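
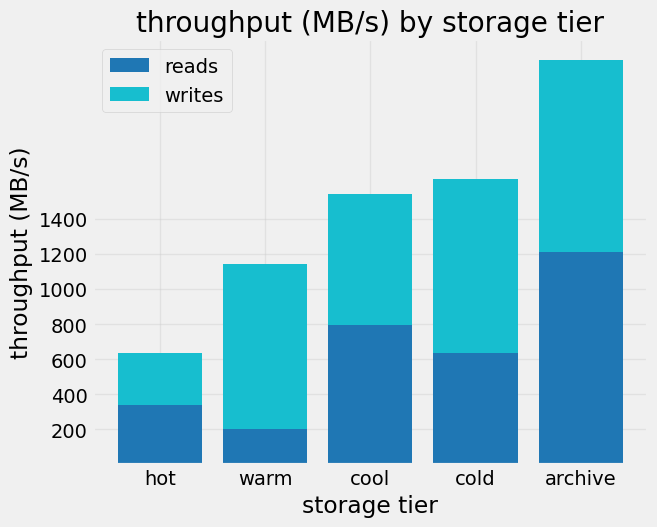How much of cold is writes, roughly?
≈ 1000

writes top ≈ 1600, bottom ≈ 600; segment ≈ 1000.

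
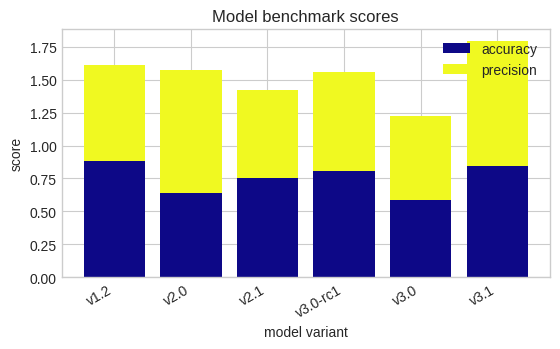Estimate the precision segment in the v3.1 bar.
≈ 1.0

precision top ≈ 1.8, bottom ≈ 0.8; segment ≈ 1.0.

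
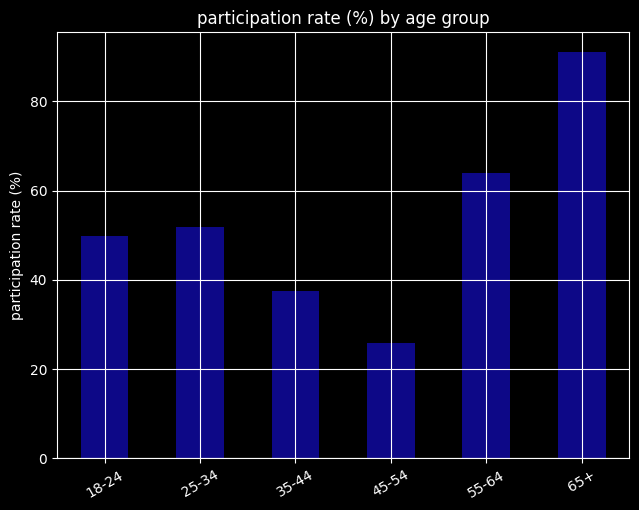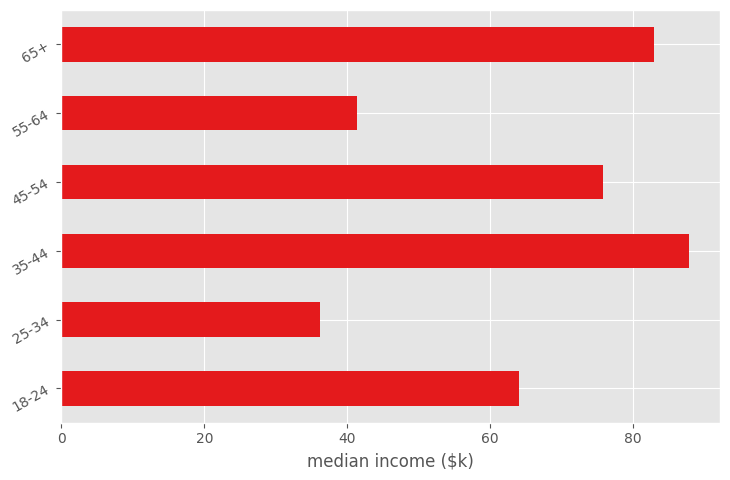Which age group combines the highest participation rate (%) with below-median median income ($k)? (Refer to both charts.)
55-64

Chart 2 median median income ($k) ≈ 70; below-median age groups: 18-24, 25-34, 55-64. Among those, 55-64 has the highest participation rate (%) (≈ 60).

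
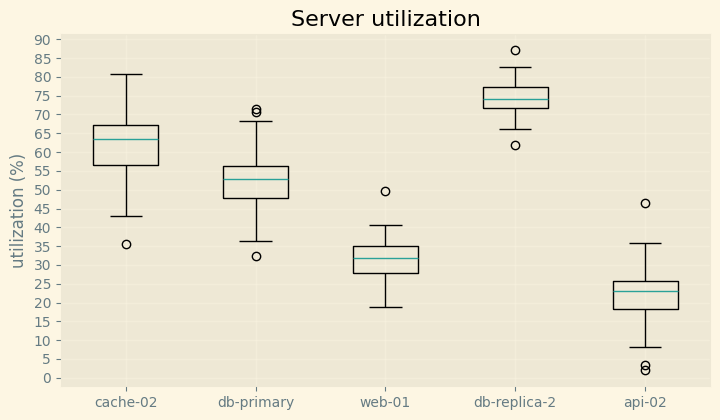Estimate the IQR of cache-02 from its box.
≈ 10

Q3 ≈ 65, Q1 ≈ 55; IQR ≈ 10.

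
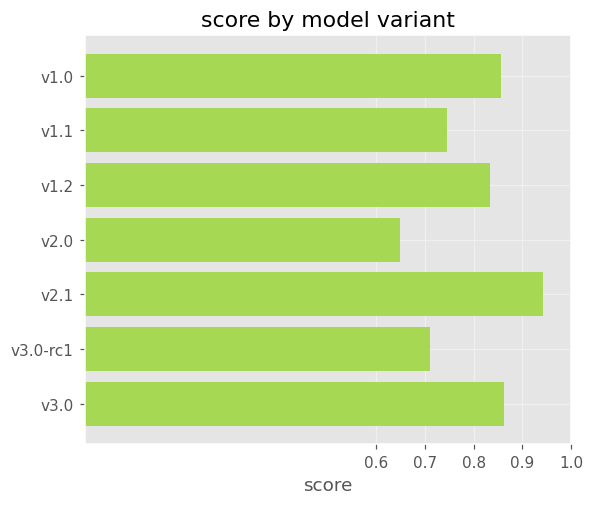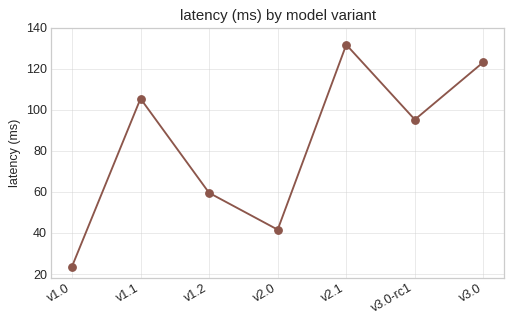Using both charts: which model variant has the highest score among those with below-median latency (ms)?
v1.0

Chart 2 median latency (ms) ≈ 100; below-median model variants: v1.0, v1.2, v2.0. Among those, v1.0 has the highest score (≈ 0.9).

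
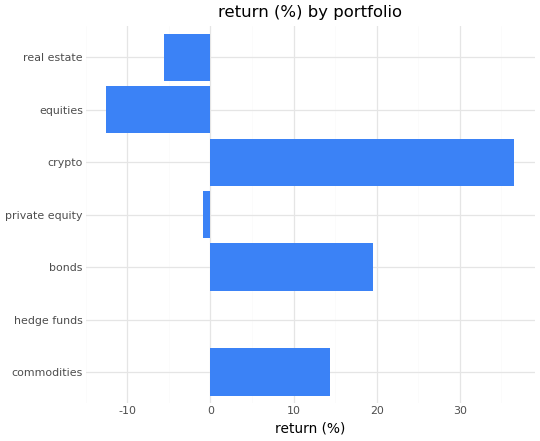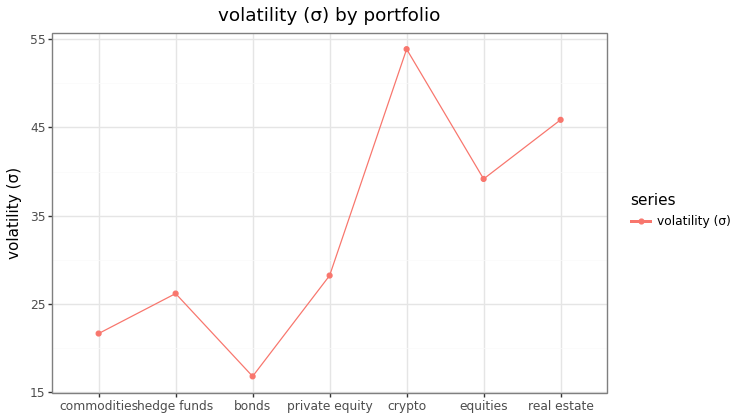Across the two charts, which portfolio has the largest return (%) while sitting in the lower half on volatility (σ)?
Chart 2 median volatility (σ) ≈ 30; below-median portfolios: commodities, hedge funds, bonds. Among those, bonds has the highest return (%) (≈ 20).

bonds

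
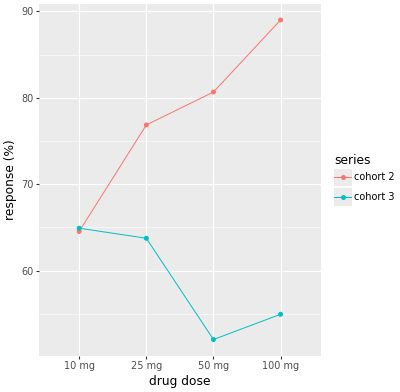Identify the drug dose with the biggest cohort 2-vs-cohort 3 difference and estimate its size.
100 mg: cohort 2 ≈ 90, cohort 3 ≈ 55 → gap ≈ 35. Next-largest (50 mg) is only ≈ 30.

100 mg, ≈ 35 %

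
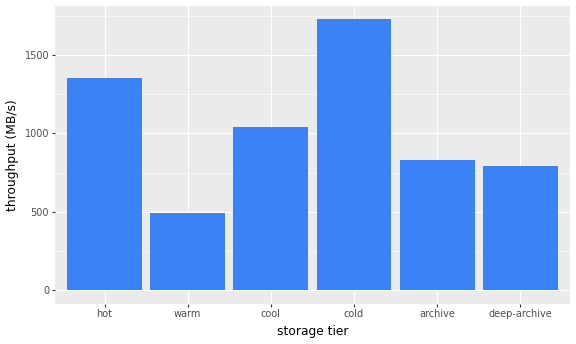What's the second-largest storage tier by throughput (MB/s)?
hot

Top 3: cold ≈ 1800, hot ≈ 1400, cool ≈ 1000.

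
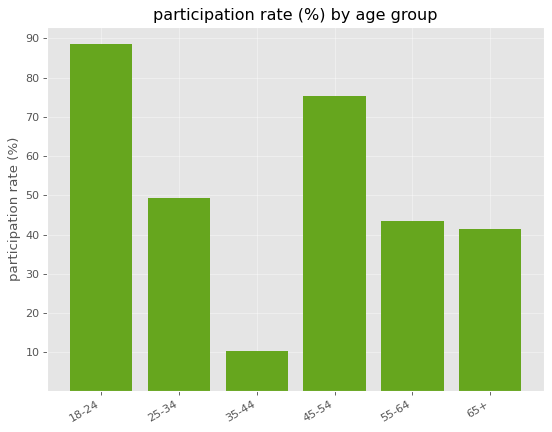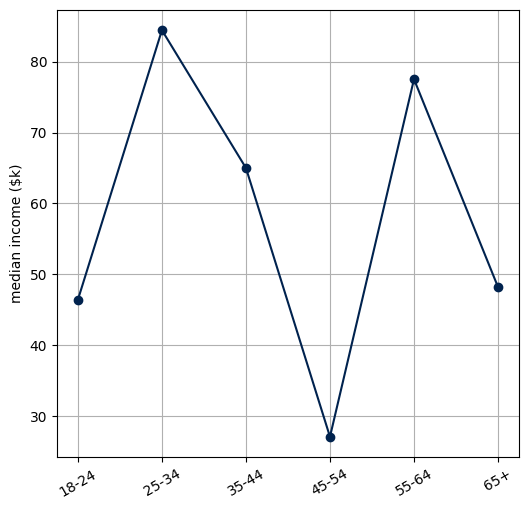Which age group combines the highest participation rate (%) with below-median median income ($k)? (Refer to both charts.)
18-24

Chart 2 median median income ($k) ≈ 60; below-median age groups: 18-24, 45-54, 65+. Among those, 18-24 has the highest participation rate (%) (≈ 90).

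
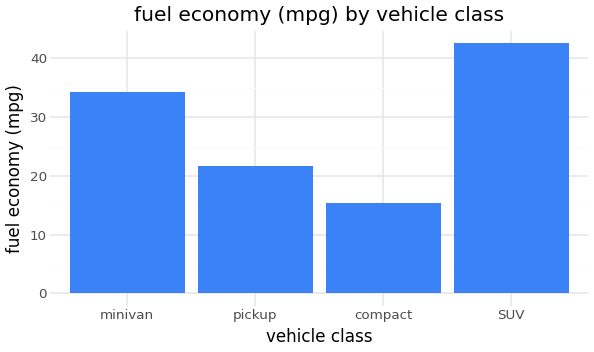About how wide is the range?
≈ 30

Max SUV ≈ 45, min compact ≈ 15; range ≈ 30.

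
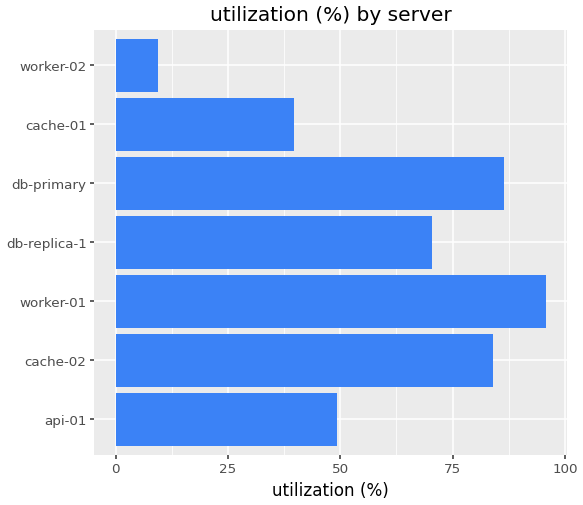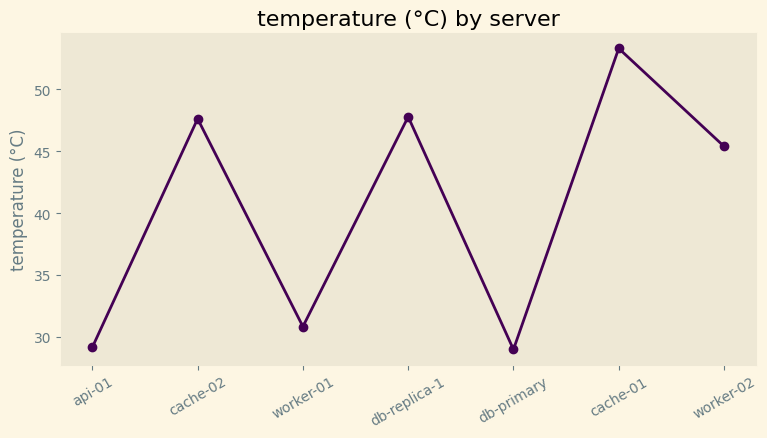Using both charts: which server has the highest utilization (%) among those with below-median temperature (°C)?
worker-01

Chart 2 median temperature (°C) ≈ 45; below-median servers: api-01, worker-01, db-primary. Among those, worker-01 has the highest utilization (%) (≈ 100).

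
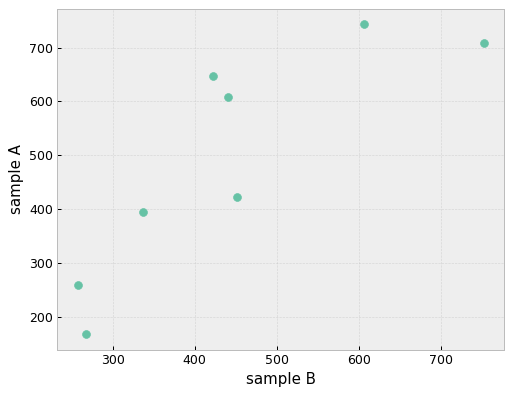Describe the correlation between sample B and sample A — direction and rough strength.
positive, strong

Points are positively correlated; strong (|r| ≈ 0.8).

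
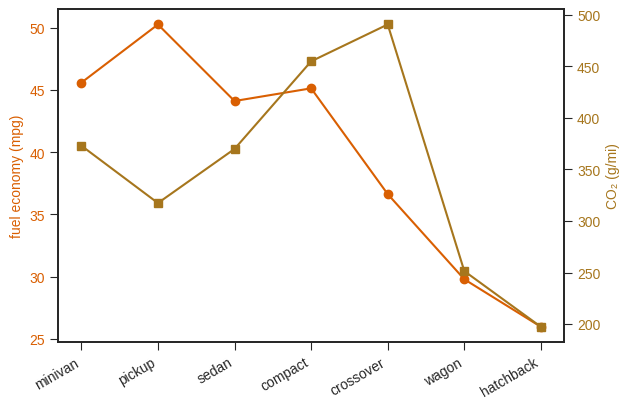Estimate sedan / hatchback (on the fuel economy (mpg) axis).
sedan ≈ 45, hatchback ≈ 25; 45/25 ≈ 1.8.

≈ 1.8×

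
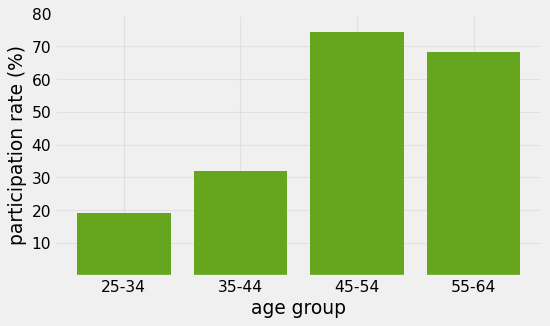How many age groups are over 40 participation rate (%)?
Above 40: 45-54, 55-64.

2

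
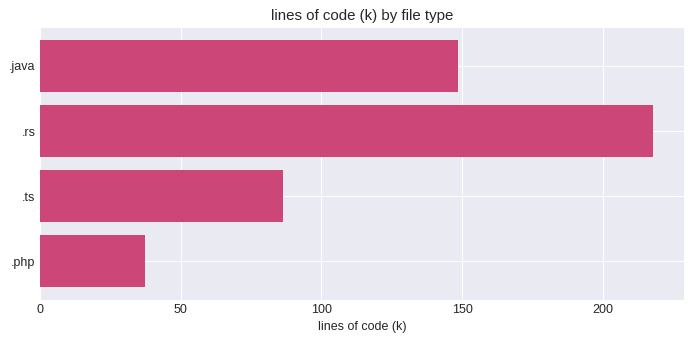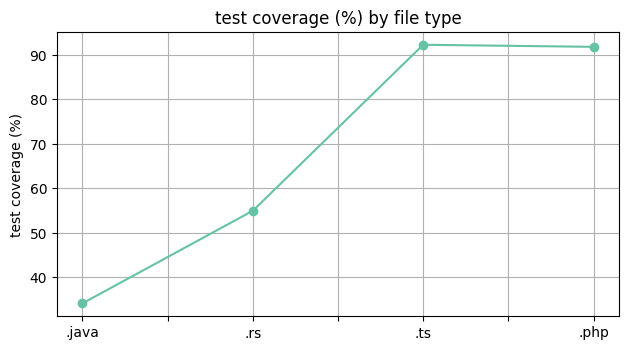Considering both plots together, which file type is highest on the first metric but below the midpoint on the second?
Chart 2 median test coverage (%) ≈ 70; below-median file types: .java, .rs. Among those, .rs has the highest lines of code (k) (≈ 220).

.rs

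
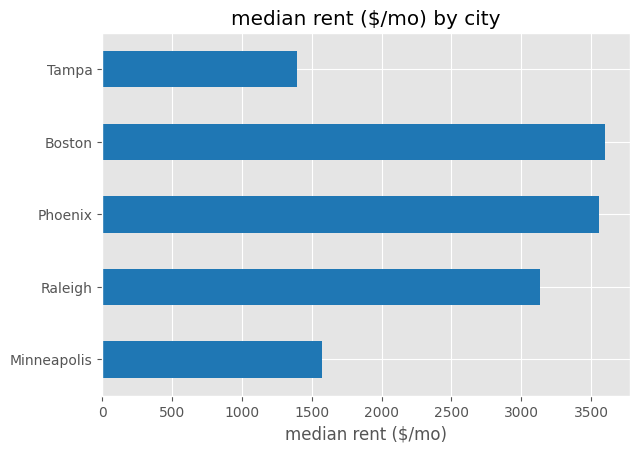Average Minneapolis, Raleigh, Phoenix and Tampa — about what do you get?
≈ 2375

(1500 + 3000 + 3500 + 1500) / 4 ≈ 2375.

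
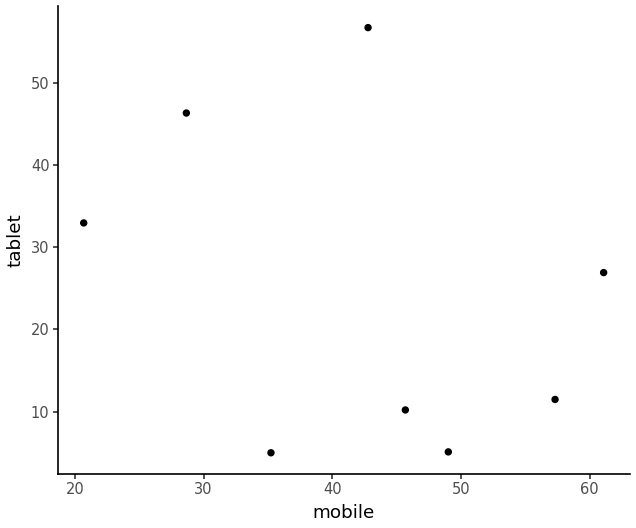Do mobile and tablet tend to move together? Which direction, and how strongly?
negative, weak

Points are negatively correlated; weak (|r| ≈ 0.3).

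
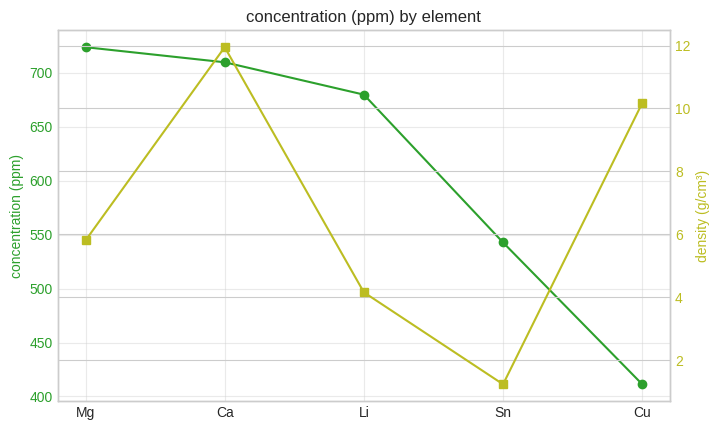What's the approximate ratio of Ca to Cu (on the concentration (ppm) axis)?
Ca ≈ 700, Cu ≈ 400; 700/400 ≈ 1.75.

≈ 1.75×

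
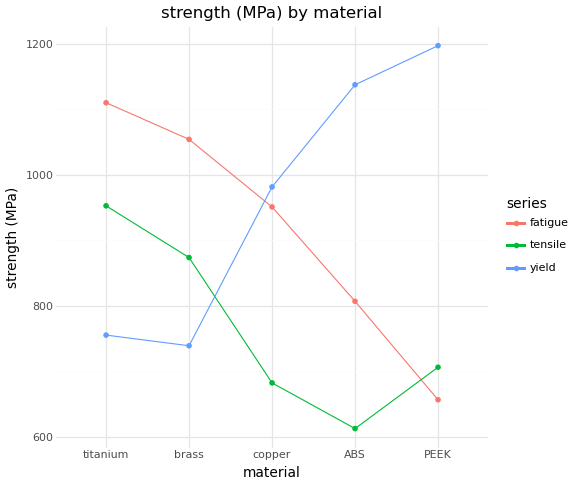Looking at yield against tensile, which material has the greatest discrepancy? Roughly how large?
ABS: yield ≈ 1150, tensile ≈ 600 → gap ≈ 550. Next-largest (PEEK) is only ≈ 500.

ABS, ≈ 550 MPa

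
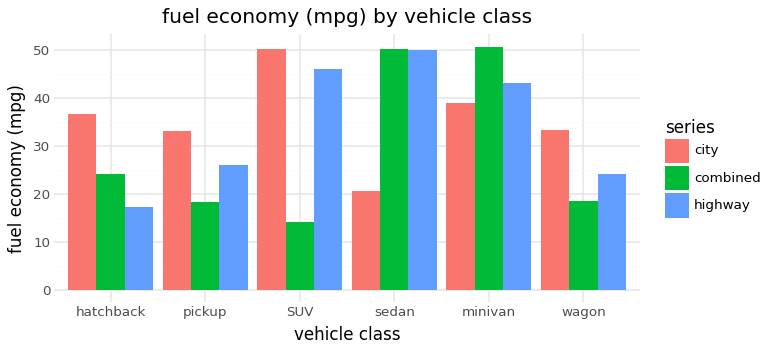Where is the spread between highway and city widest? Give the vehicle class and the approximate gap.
sedan: highway ≈ 50, city ≈ 20 → gap ≈ 30. Next-largest (hatchback) is only ≈ 20.

sedan, ≈ 30 mpg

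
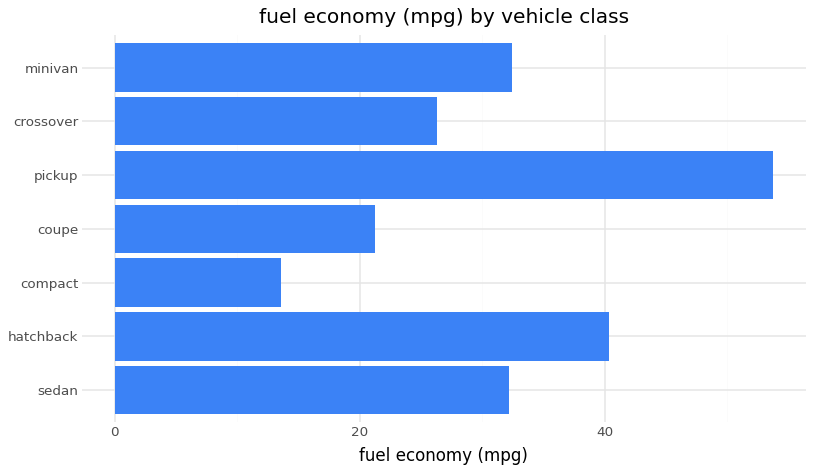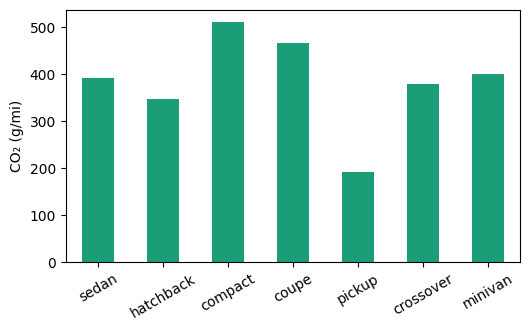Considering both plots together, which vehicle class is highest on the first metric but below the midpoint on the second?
pickup

Chart 2 median CO₂ (g/mi) ≈ 400; below-median vehicle classes: hatchback, pickup, crossover. Among those, pickup has the highest fuel economy (mpg) (≈ 55).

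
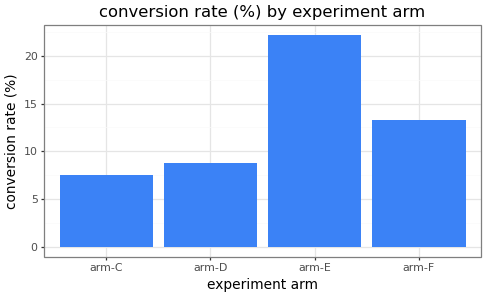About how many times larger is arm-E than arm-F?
≈ 1.57×

arm-E ≈ 22, arm-F ≈ 14; 22/14 ≈ 1.57.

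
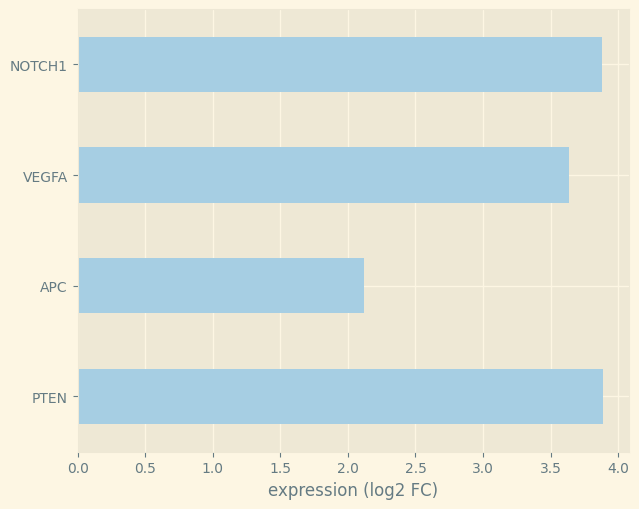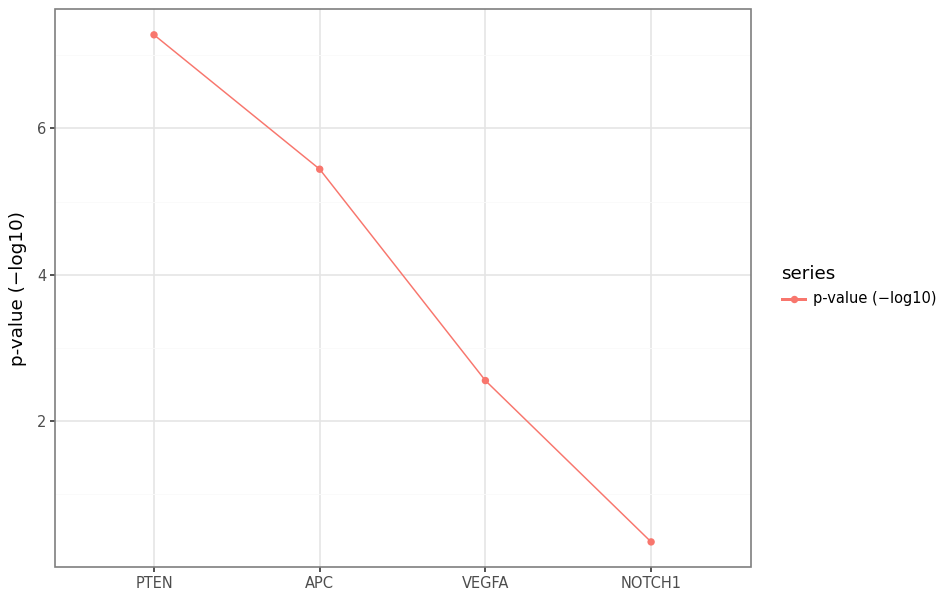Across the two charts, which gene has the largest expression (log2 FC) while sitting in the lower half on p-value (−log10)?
Chart 2 median p-value (−log10) ≈ 4; below-median genes: VEGFA, NOTCH1. Among those, NOTCH1 has the highest expression (log2 FC) (≈ 4).

NOTCH1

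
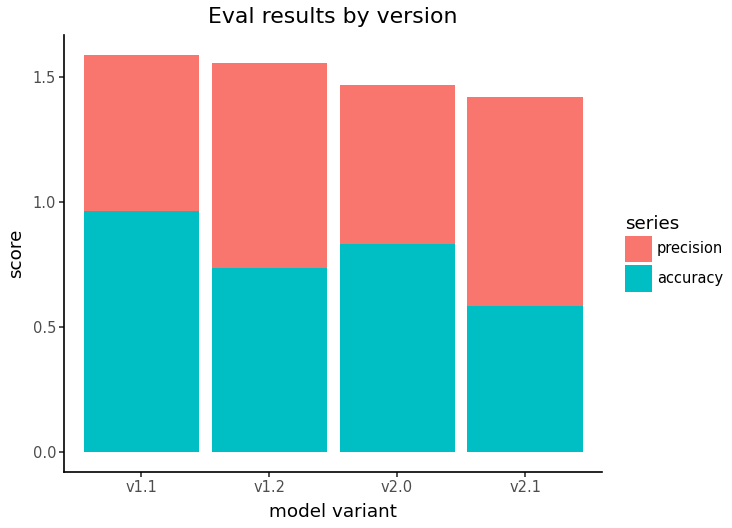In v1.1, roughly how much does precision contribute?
≈ 0.6

precision top ≈ 1.6, bottom ≈ 1.0; segment ≈ 0.6.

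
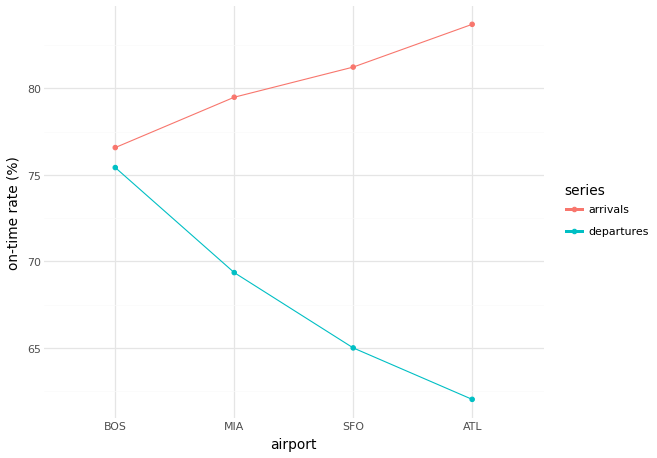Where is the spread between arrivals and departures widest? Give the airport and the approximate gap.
ATL, ≈ 22 %

ATL: arrivals ≈ 84, departures ≈ 62 → gap ≈ 22. Next-largest (SFO) is only ≈ 16.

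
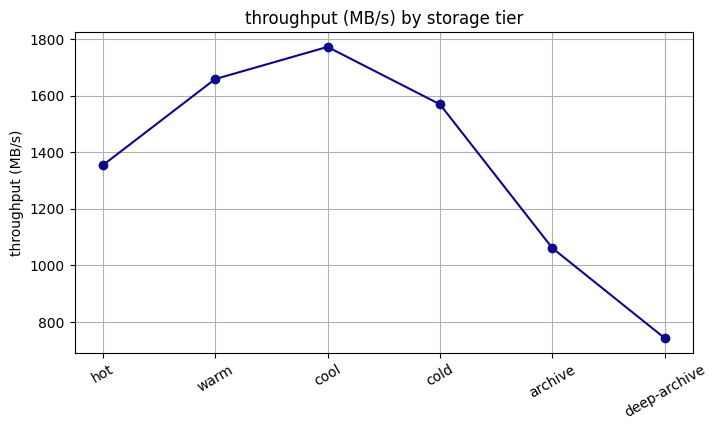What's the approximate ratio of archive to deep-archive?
≈ 1.57×

archive ≈ 1100, deep-archive ≈ 700; 1100/700 ≈ 1.57.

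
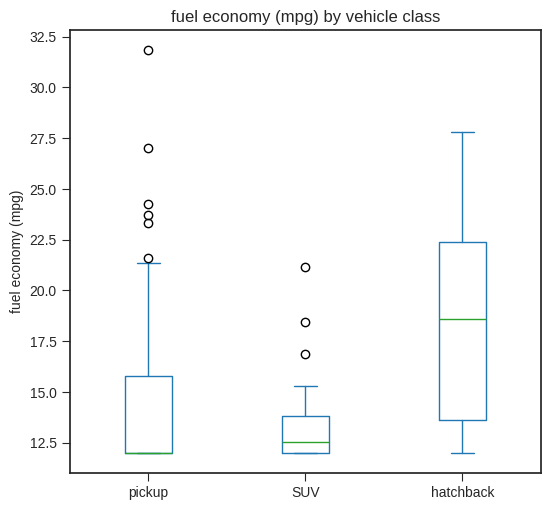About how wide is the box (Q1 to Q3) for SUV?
Q3 ≈ 14.0, Q1 ≈ 12.0; IQR ≈ 2.0.

≈ 2.0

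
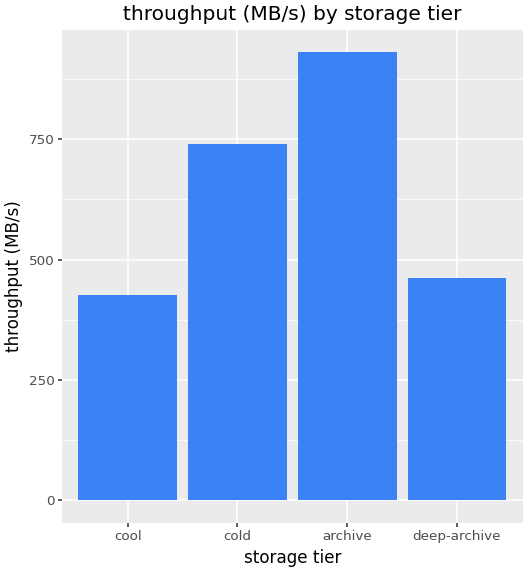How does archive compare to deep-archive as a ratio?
≈ 1.8×

archive ≈ 900, deep-archive ≈ 500; 900/500 ≈ 1.8.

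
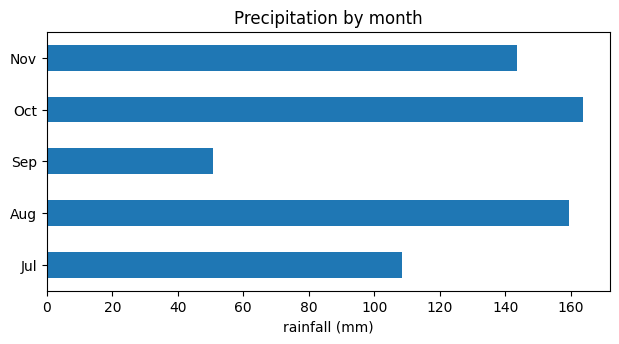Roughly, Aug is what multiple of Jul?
Aug ≈ 160, Jul ≈ 100; 160/100 ≈ 1.6.

≈ 1.6×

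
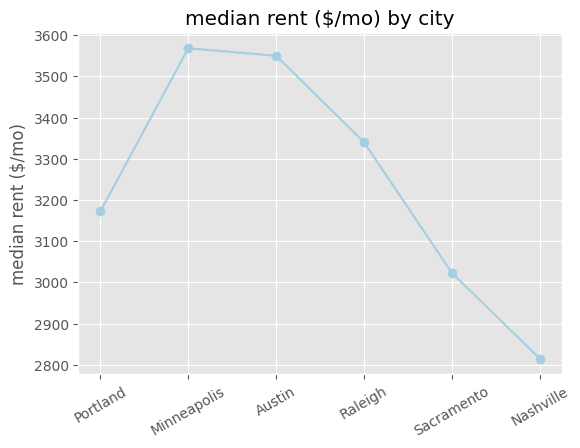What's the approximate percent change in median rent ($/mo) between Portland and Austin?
≈ +12.5%

Portland ≈ 3200, Austin ≈ 3600; (3600 − 3200) / 3200 ≈ +12.5%.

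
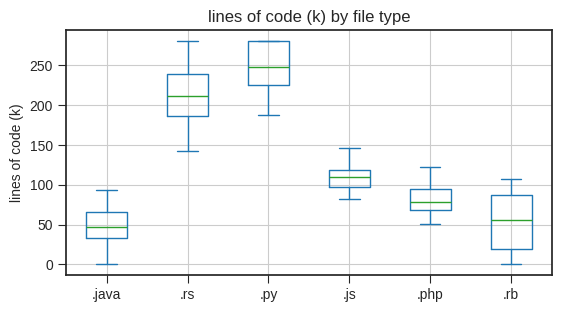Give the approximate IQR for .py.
≈ 60

Q3 ≈ 280, Q1 ≈ 220; IQR ≈ 60.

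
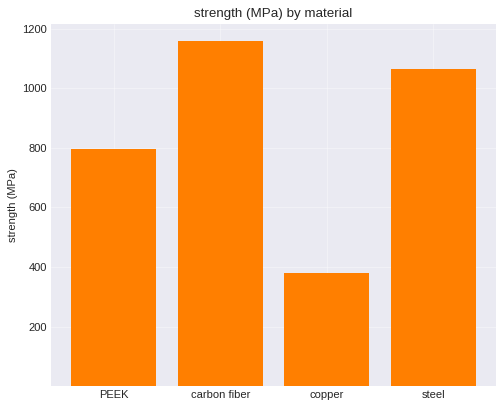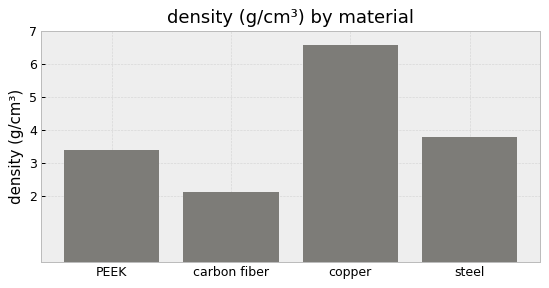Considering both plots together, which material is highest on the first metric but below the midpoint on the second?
Chart 2 median density (g/cm³) ≈ 4; below-median materials: PEEK, carbon fiber. Among those, carbon fiber has the highest strength (MPa) (≈ 1200).

carbon fiber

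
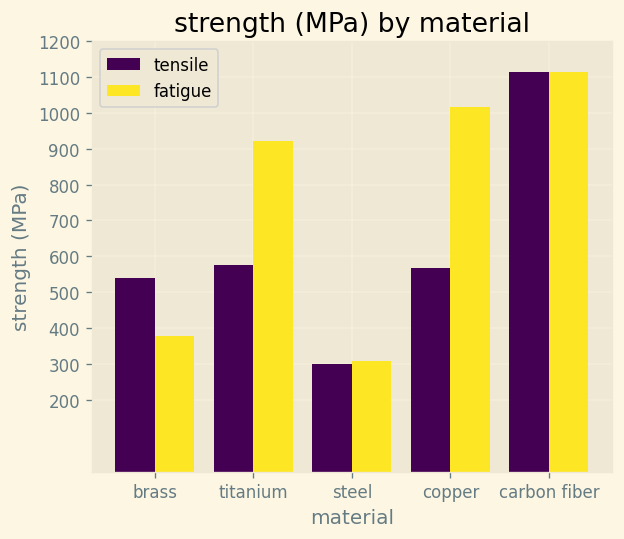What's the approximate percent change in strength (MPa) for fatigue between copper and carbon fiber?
≈ +10%

copper ≈ 1000, carbon fiber ≈ 1100; (1100 − 1000) / 1000 ≈ +10%.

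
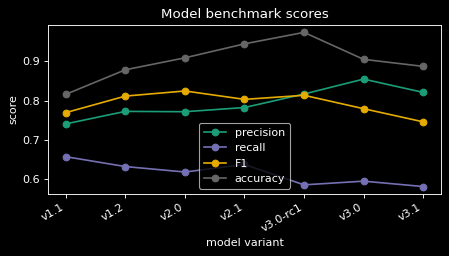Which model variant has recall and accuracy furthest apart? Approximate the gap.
v3.0-rc1, ≈ 0.35

v3.0-rc1: recall ≈ 0.60, accuracy ≈ 0.95 → gap ≈ 0.35. Next-largest (v3.0) is only ≈ 0.30.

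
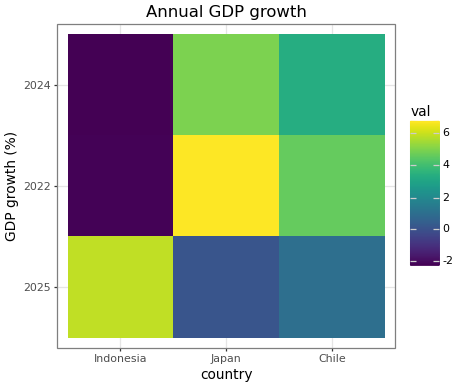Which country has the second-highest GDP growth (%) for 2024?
Chile

Top 3 for 2024: Japan ≈ 5, Chile ≈ 3, Indonesia ≈ -2.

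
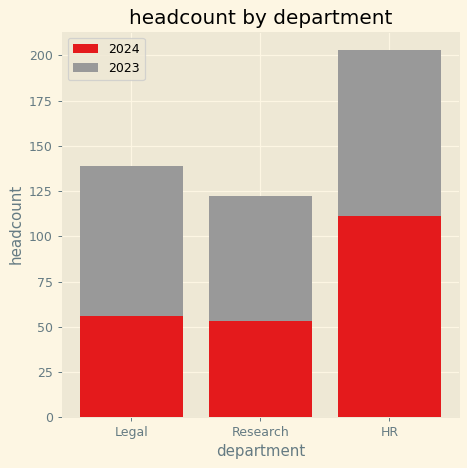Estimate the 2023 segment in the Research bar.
2023 top ≈ 120, bottom ≈ 60; segment ≈ 60.

≈ 60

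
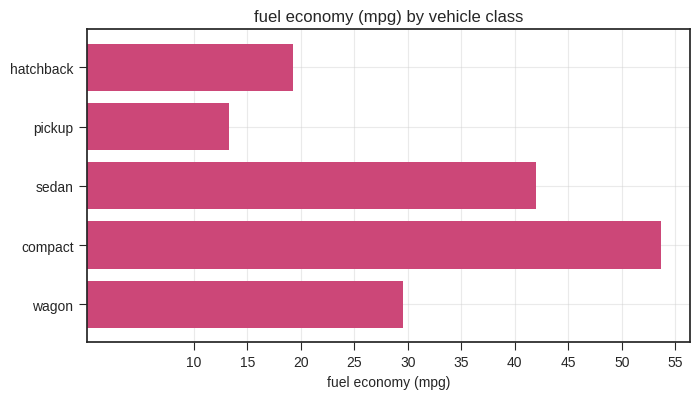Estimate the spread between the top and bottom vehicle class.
Max compact ≈ 55, min pickup ≈ 15; range ≈ 40.

≈ 40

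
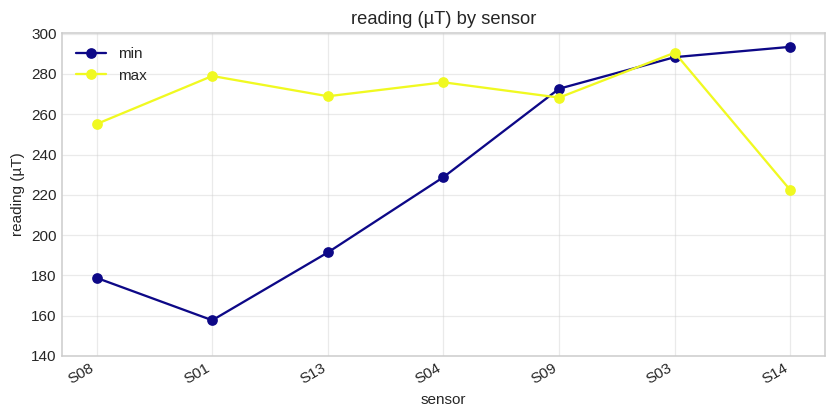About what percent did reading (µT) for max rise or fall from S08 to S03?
S08 ≈ 260, S03 ≈ 300; (300 − 260) / 260 ≈ +15.4%.

≈ +15.4%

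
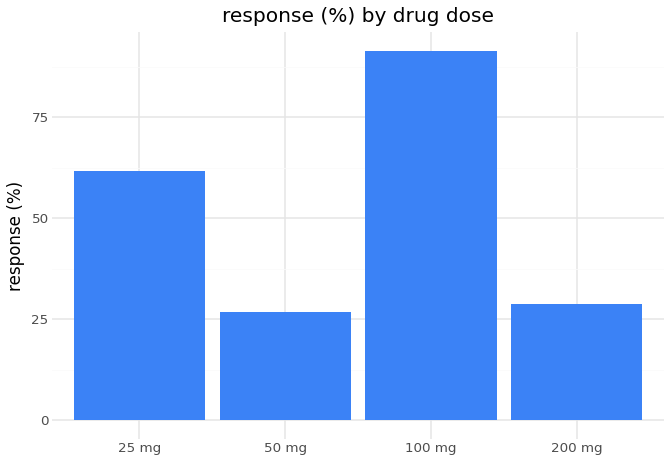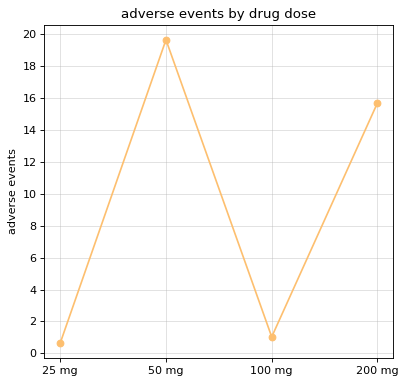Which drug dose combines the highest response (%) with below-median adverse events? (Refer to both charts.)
100 mg

Chart 2 median adverse events ≈ 8; below-median drug doses: 25 mg, 100 mg. Among those, 100 mg has the highest response (%) (≈ 90).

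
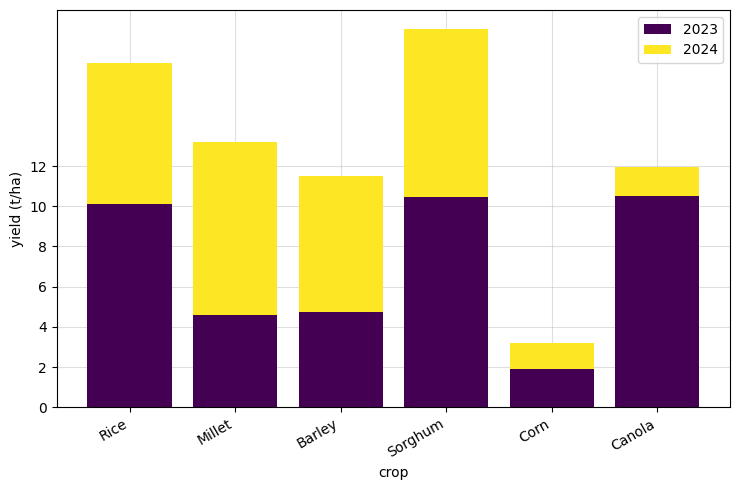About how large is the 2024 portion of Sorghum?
2024 top ≈ 18, bottom ≈ 10; segment ≈ 8.

≈ 8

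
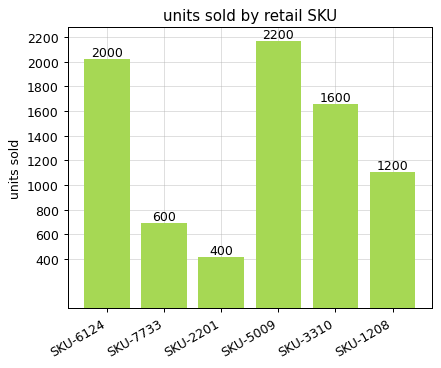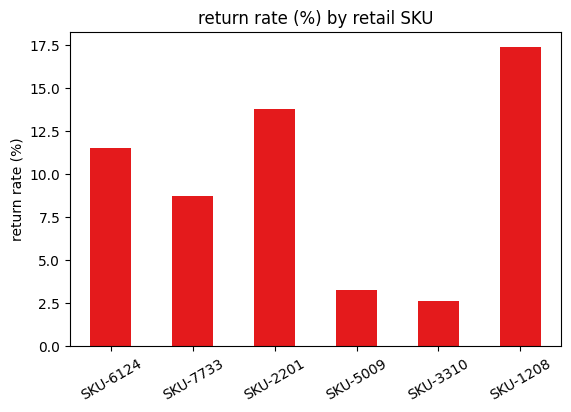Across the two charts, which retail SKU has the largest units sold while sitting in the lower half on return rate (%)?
Chart 2 median return rate (%) ≈ 10; below-median retail SKUs: SKU-7733, SKU-5009, SKU-3310. Among those, SKU-5009 has the highest units sold (≈ 2200).

SKU-5009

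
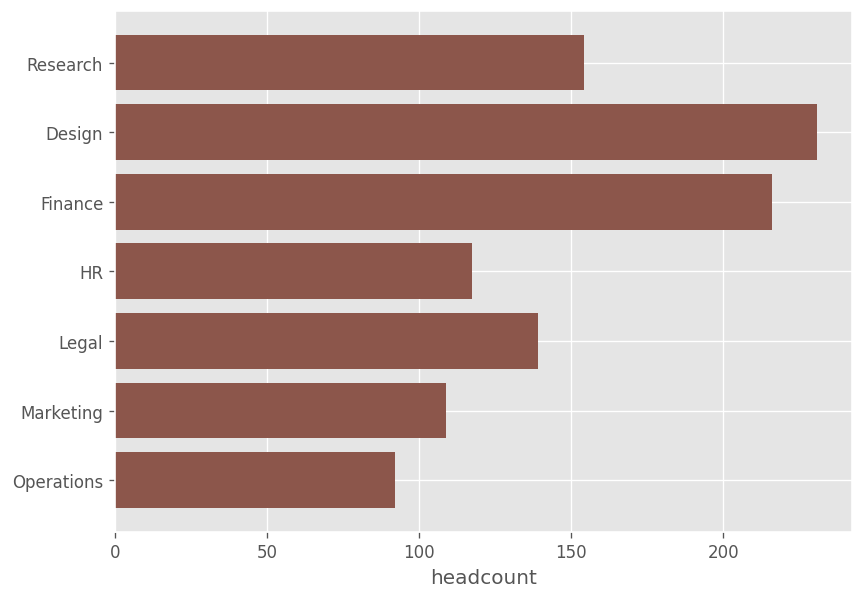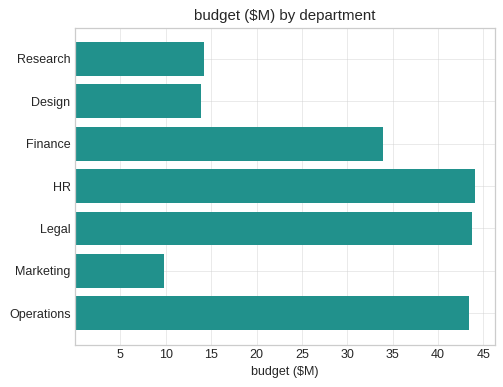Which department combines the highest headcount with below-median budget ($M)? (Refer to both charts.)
Design

Chart 2 median budget ($M) ≈ 35; below-median departments: Research, Design, Marketing. Among those, Design has the highest headcount (≈ 225).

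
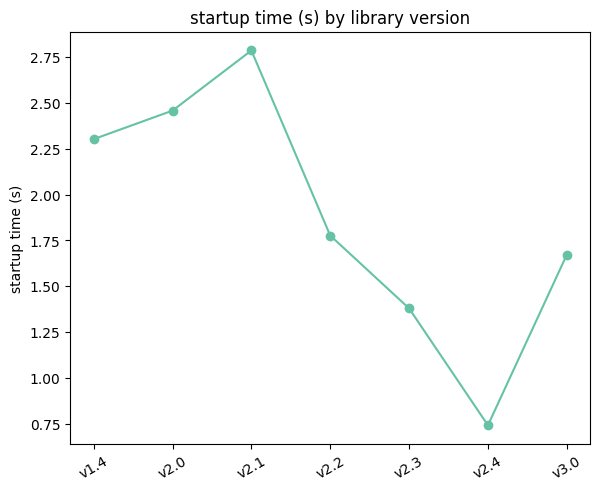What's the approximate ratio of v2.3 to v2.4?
≈ 1.75×

v2.3 ≈ 1.4, v2.4 ≈ 0.8; 1.4/0.8 ≈ 1.75.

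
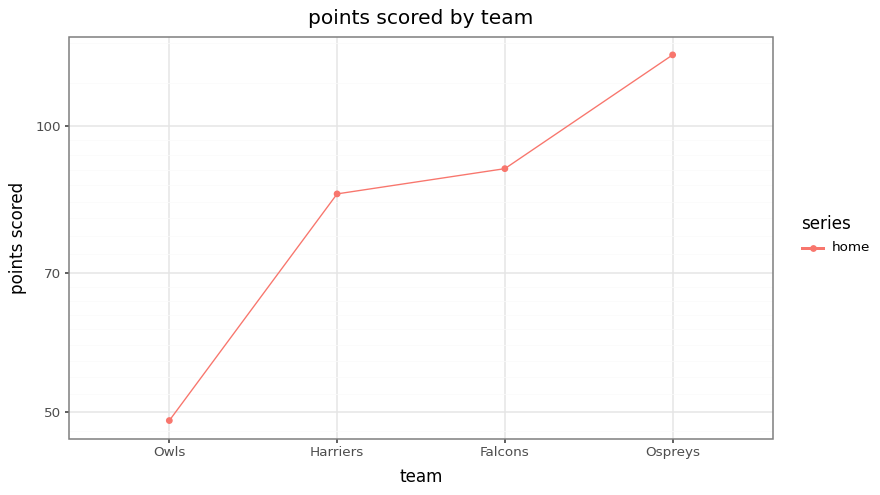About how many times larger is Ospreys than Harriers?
Ospreys ≈ 120, Harriers ≈ 80; 120/80 ≈ 1.5.

≈ 1.5×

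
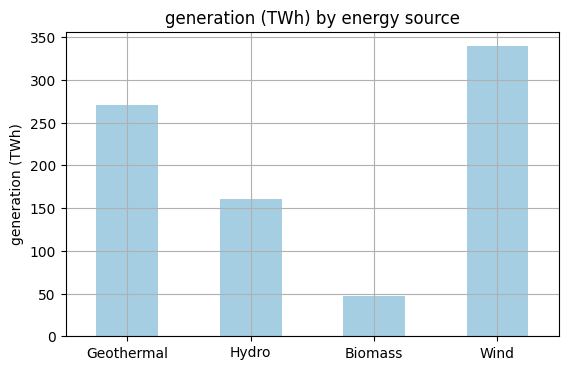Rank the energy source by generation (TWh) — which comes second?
Top 3: Wind ≈ 350, Geothermal ≈ 250, Hydro ≈ 150.

Geothermal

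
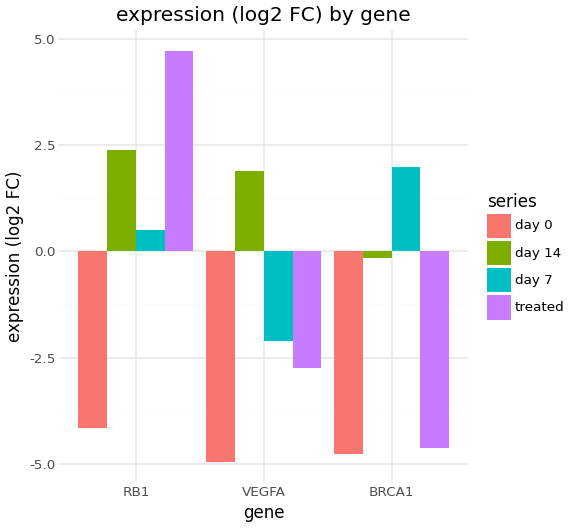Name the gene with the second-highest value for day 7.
RB1

Top 3 for day 7: BRCA1 ≈ 2, RB1 ≈ 1, VEGFA ≈ -2.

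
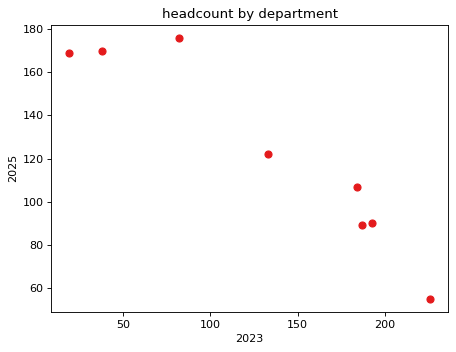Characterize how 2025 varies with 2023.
Points are negatively correlated; strong (|r| ≈ 1.0).

negative, strong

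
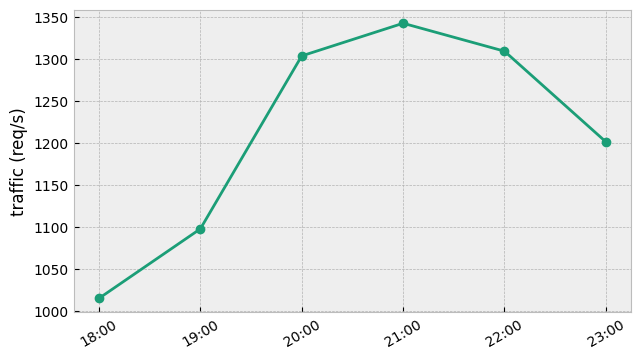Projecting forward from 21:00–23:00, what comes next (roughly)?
Last three: 1350, 1300, 1200 → slope ≈ -75/step → next ≈ 1125.

≈ 1125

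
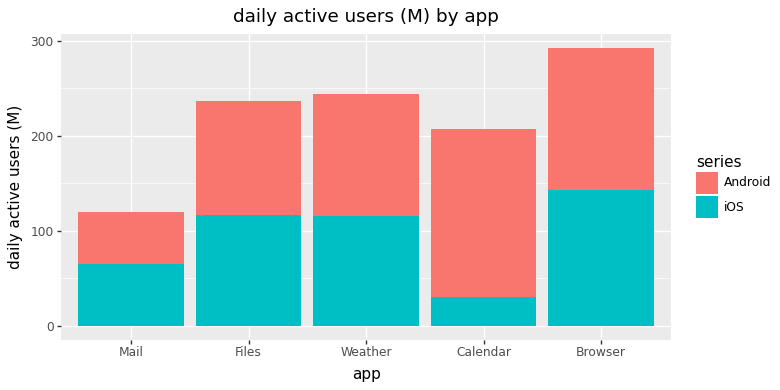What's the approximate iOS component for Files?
≈ 125

iOS top ≈ 125, bottom ≈ 0; segment ≈ 125.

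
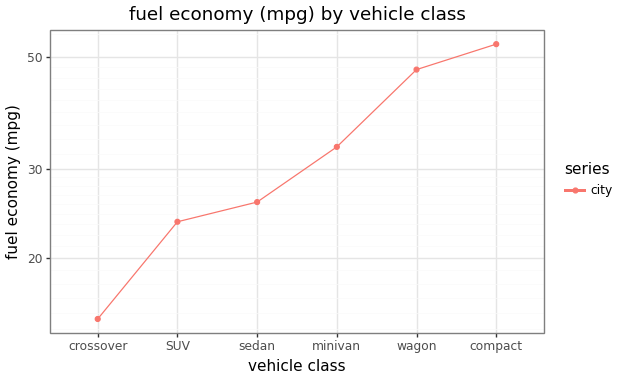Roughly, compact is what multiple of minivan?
compact ≈ 55, minivan ≈ 35; 55/35 ≈ 1.57.

≈ 1.57×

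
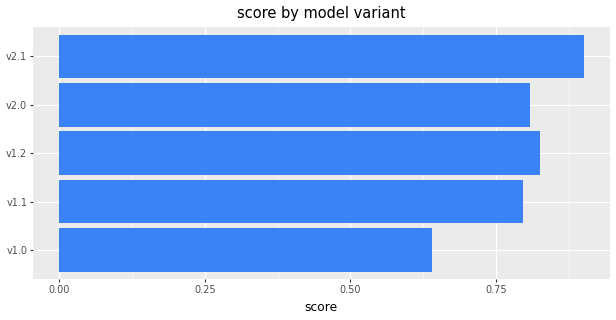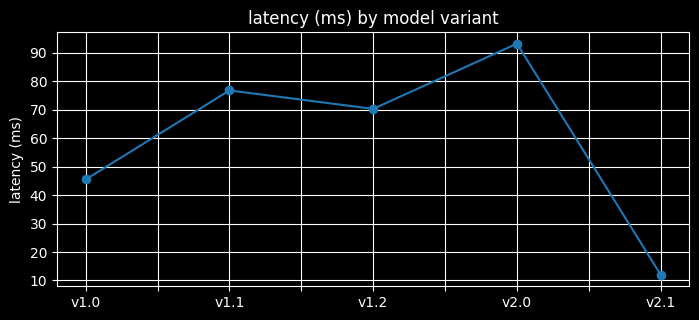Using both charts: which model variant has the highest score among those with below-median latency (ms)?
Chart 2 median latency (ms) ≈ 70; below-median model variants: v1.0, v2.1. Among those, v2.1 has the highest score (≈ 0.9).

v2.1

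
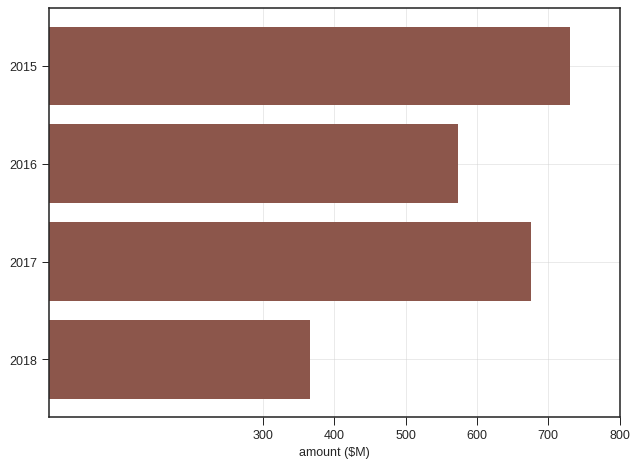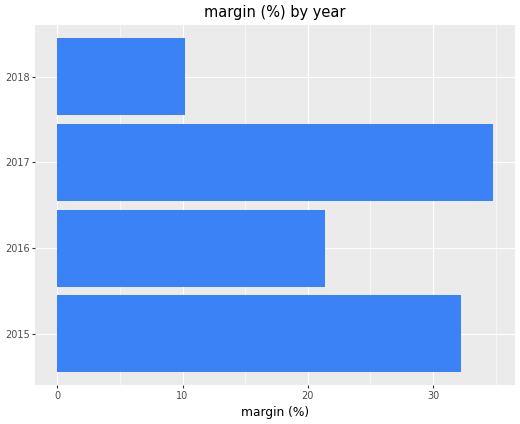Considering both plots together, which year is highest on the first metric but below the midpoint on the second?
2016

Chart 2 median margin (%) ≈ 25; below-median years: 2016, 2018. Among those, 2016 has the highest amount ($M) (≈ 600).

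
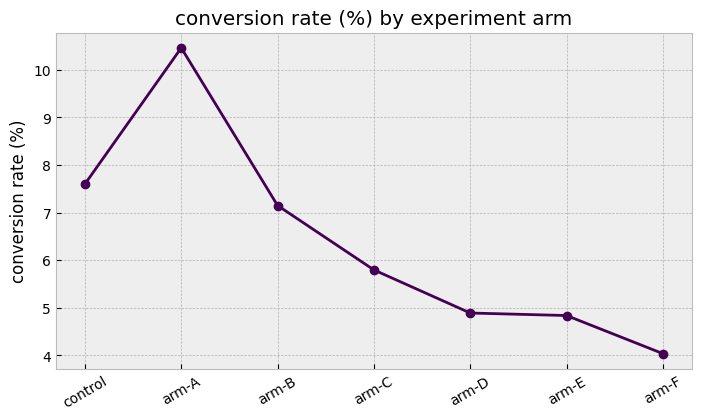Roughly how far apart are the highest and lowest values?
≈ 6

Max arm-A ≈ 10, min arm-F ≈ 4; range ≈ 6.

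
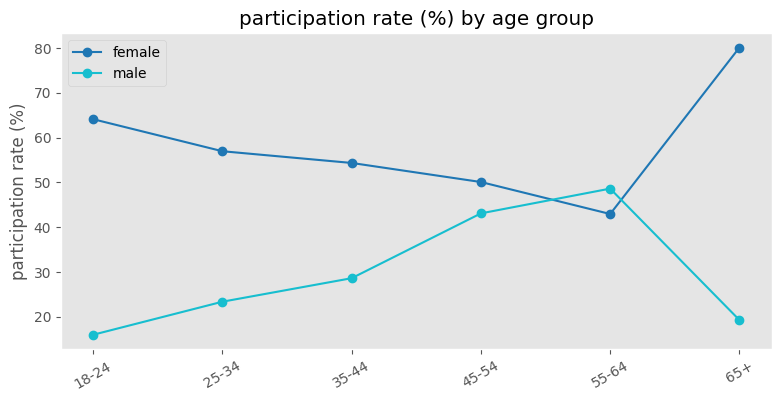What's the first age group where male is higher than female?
55-64

45-54: male ≈ 40 vs female ≈ 50 (not yet); 55-64: male ≈ 50 vs female ≈ 40 (first crossover).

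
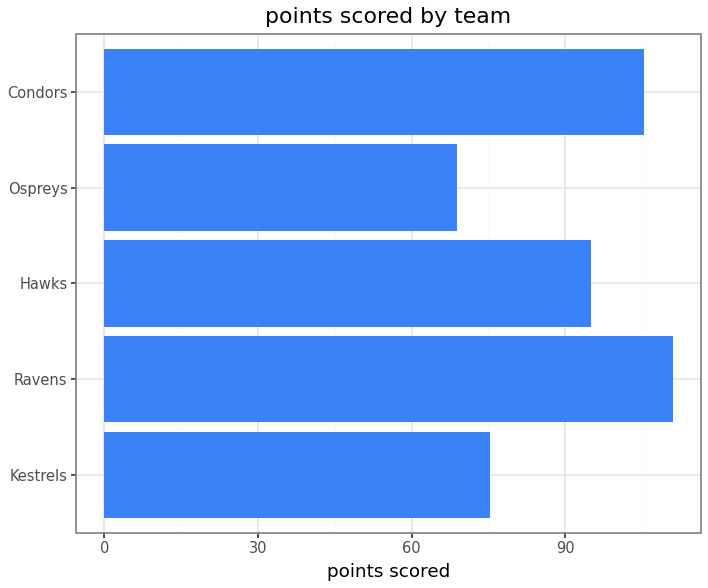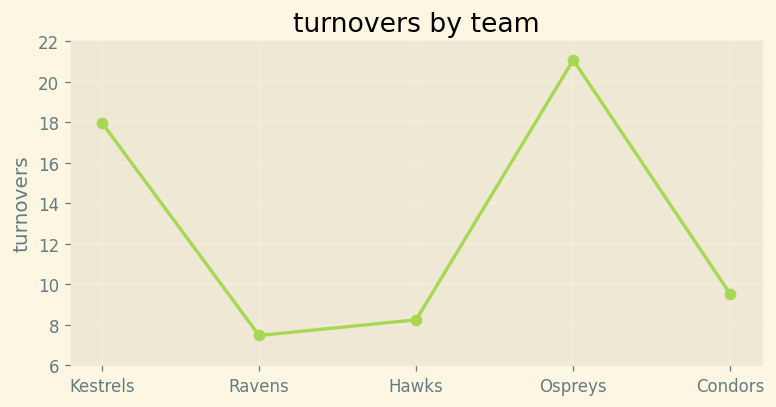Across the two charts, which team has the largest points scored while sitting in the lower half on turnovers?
Ravens

Chart 2 median turnovers ≈ 10; below-median teams: Ravens, Hawks. Among those, Ravens has the highest points scored (≈ 120).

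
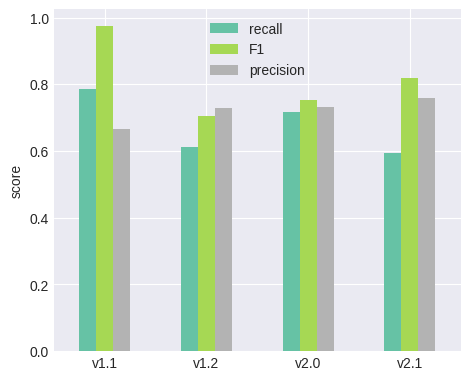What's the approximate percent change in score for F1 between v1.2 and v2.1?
≈ +14.3%

v1.2 ≈ 0.7, v2.1 ≈ 0.8; (0.8 − 0.7) / 0.7 ≈ +14.3%.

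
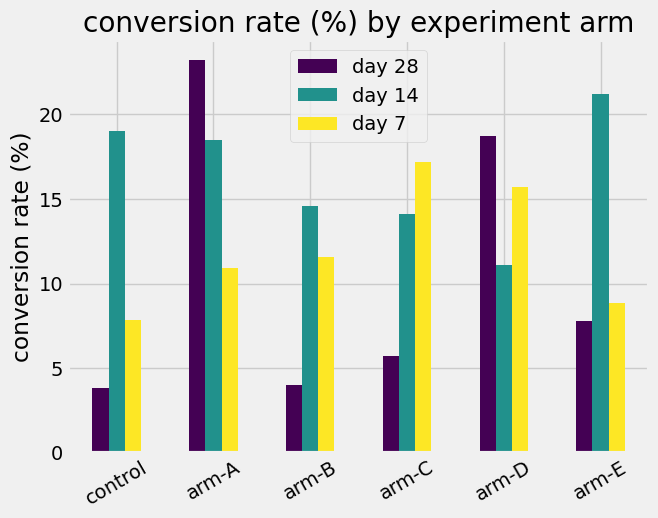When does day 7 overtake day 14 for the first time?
arm-B: day 7 ≈ 12 vs day 14 ≈ 14 (not yet); arm-C: day 7 ≈ 18 vs day 14 ≈ 14 (first crossover).

arm-C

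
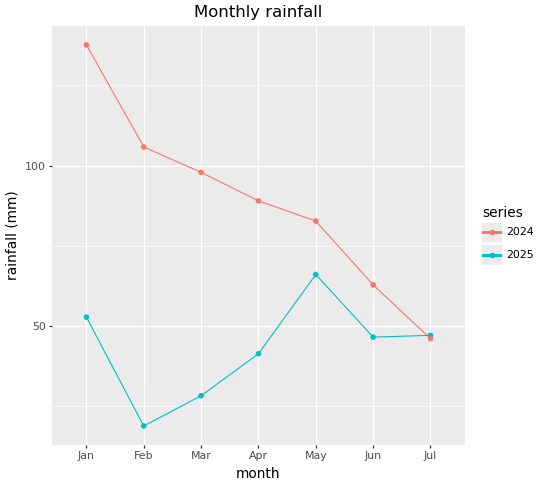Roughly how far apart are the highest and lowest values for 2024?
≈ 90

Max Jan ≈ 140, min Jul ≈ 50; range ≈ 90.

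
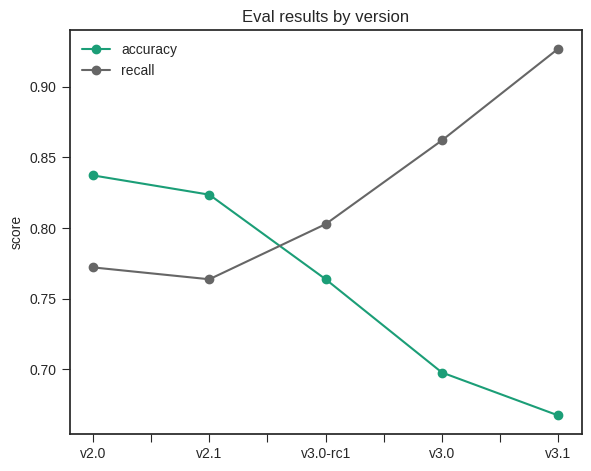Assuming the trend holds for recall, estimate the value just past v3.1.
≈ 1.025

Last three: 0.80, 0.85, 0.95 → slope ≈ 0.075/step → next ≈ 1.025.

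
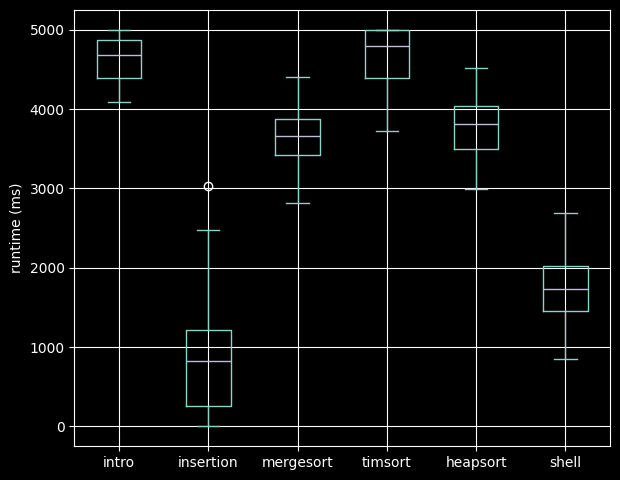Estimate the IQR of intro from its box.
≈ 500

Q3 ≈ 5000, Q1 ≈ 4500; IQR ≈ 500.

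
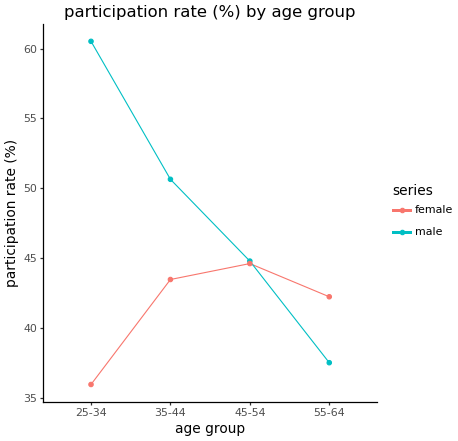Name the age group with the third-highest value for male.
Top 4 for male: 25-34 ≈ 60, 35-44 ≈ 50, 45-54 ≈ 45, 55-64 ≈ 40.

45-54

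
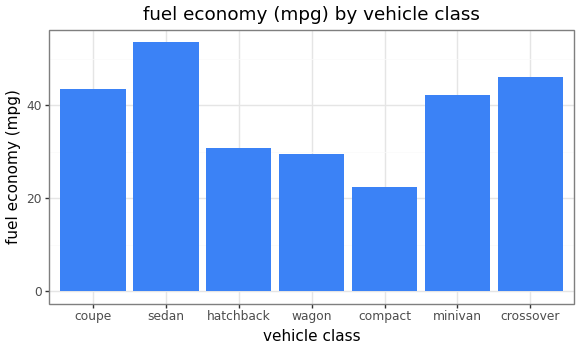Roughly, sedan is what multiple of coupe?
sedan ≈ 55, coupe ≈ 45; 55/45 ≈ 1.22.

≈ 1.22×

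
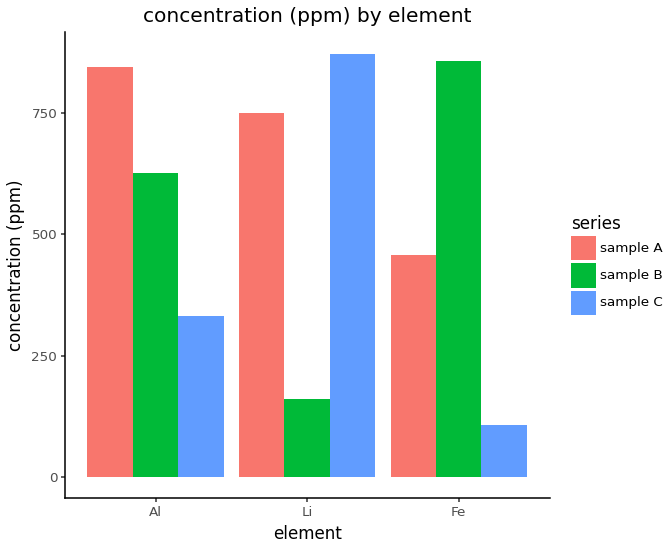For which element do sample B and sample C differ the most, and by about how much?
Fe, ≈ 800 ppm

Fe: sample B ≈ 900, sample C ≈ 100 → gap ≈ 800. Next-largest (Li) is only ≈ 700.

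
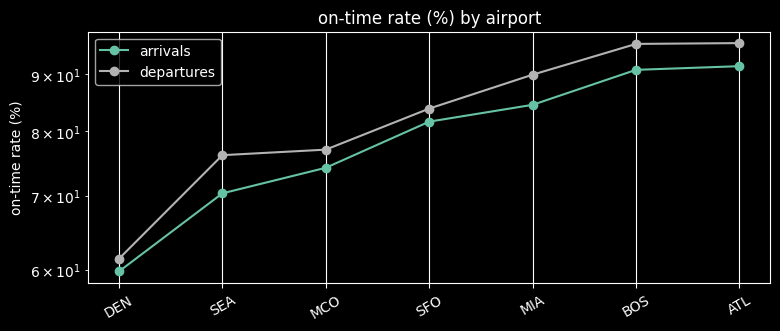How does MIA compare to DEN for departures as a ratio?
≈ 1.5×

MIA ≈ 90, DEN ≈ 60; 90/60 ≈ 1.5.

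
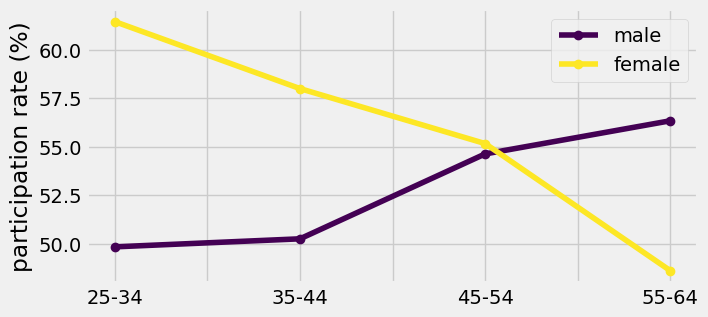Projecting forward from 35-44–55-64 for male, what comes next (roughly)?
≈ 59

Last three: 50, 54, 56 → slope ≈ 3/step → next ≈ 59.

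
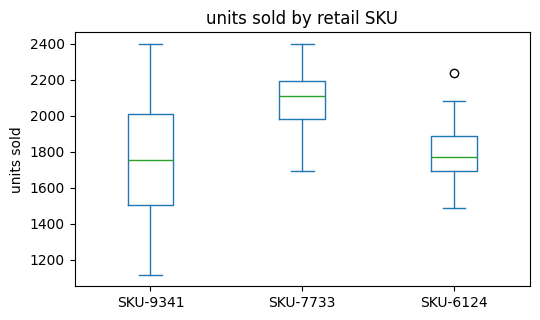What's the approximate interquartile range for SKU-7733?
Q3 ≈ 2200, Q1 ≈ 2000; IQR ≈ 200.

≈ 200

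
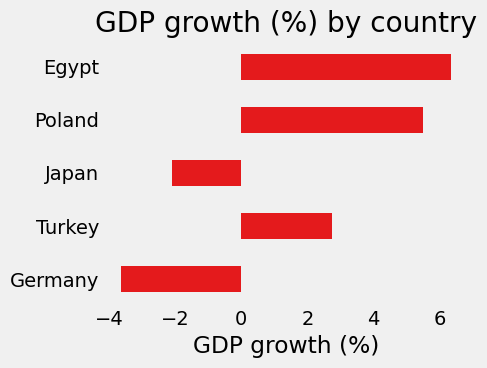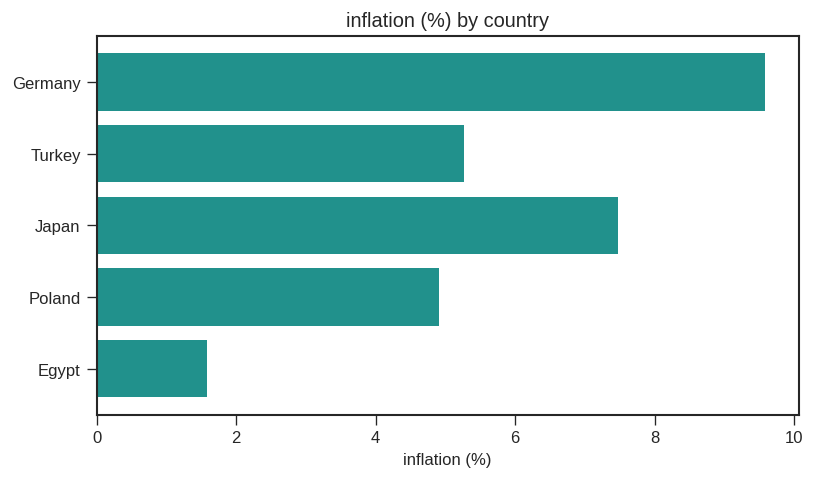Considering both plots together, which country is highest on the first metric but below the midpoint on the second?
Chart 2 median inflation (%) ≈ 5; below-median countries: Poland, Egypt. Among those, Egypt has the highest GDP growth (%) (≈ 6).

Egypt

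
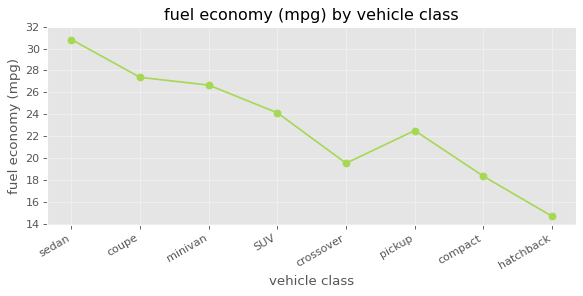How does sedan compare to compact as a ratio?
≈ 1.67×

sedan ≈ 30, compact ≈ 18; 30/18 ≈ 1.67.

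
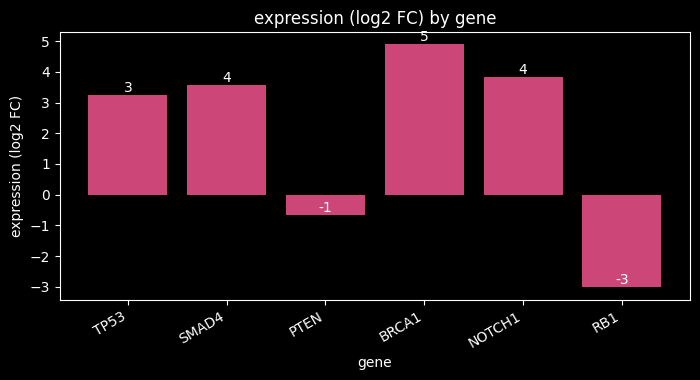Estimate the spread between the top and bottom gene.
≈ 8

Max BRCA1 ≈ 5, min RB1 ≈ -3; range ≈ 8.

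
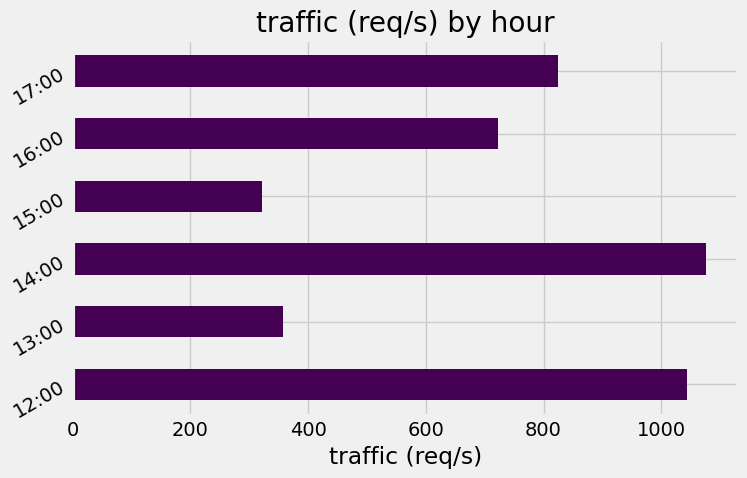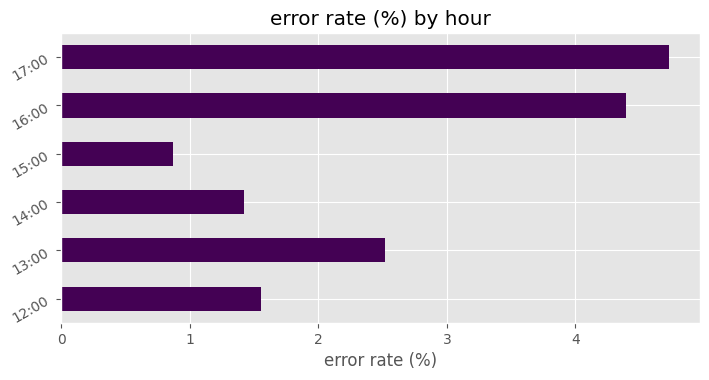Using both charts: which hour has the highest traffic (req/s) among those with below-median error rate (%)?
14:00

Chart 2 median error rate (%) ≈ 2; below-median hours: 12:00, 14:00, 15:00. Among those, 14:00 has the highest traffic (req/s) (≈ 1100).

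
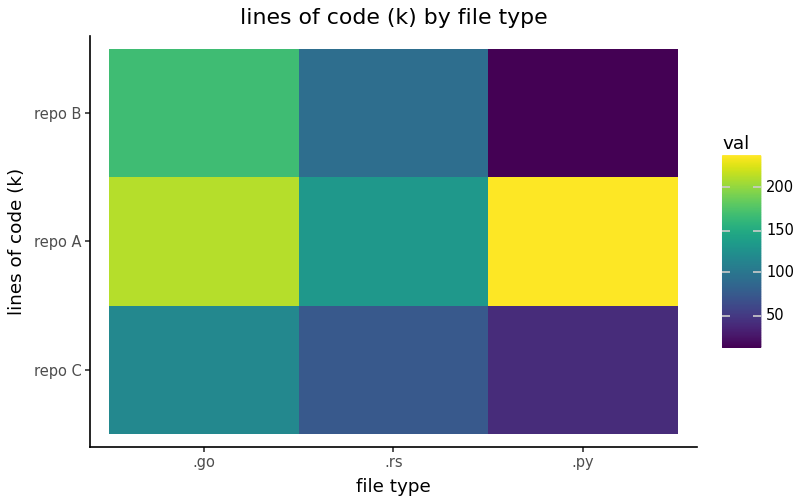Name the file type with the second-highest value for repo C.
Top 3 for repo C: .go ≈ 120, .rs ≈ 80, .py ≈ 40.

.rs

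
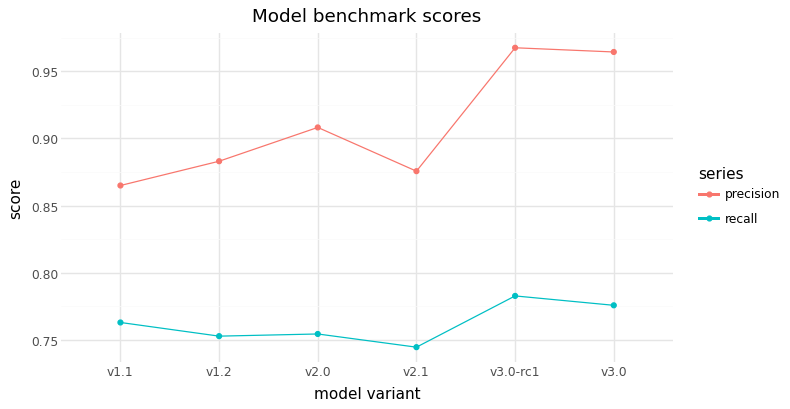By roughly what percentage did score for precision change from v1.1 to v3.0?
v1.1 ≈ 0.86, v3.0 ≈ 0.96; (0.96 − 0.86) / 0.86 ≈ +11.6%.

≈ +11.6%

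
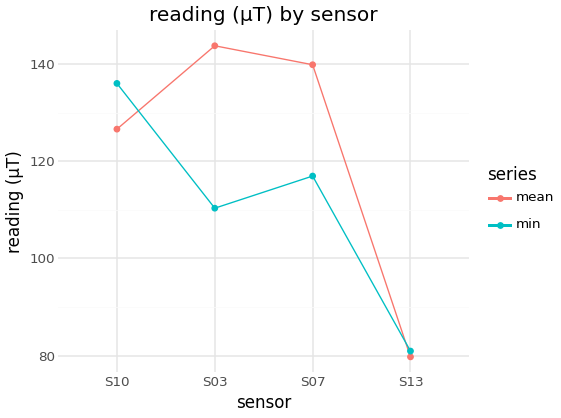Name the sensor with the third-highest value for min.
S03

Top 4 for min: S10 ≈ 140, S07 ≈ 120, S03 ≈ 110, S13 ≈ 80.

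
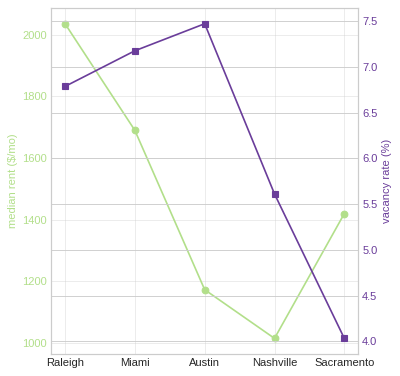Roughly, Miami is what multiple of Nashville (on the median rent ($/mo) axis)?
≈ 1.7×

Miami ≈ 1700, Nashville ≈ 1000; 1700/1000 ≈ 1.7.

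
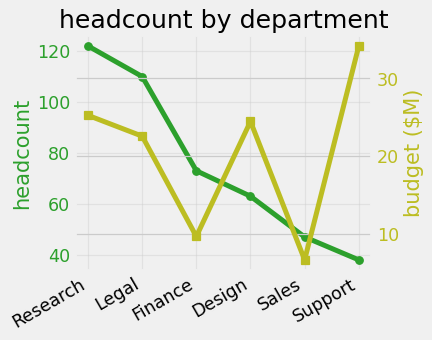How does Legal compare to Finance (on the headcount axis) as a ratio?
Legal ≈ 110, Finance ≈ 70; 110/70 ≈ 1.57.

≈ 1.57×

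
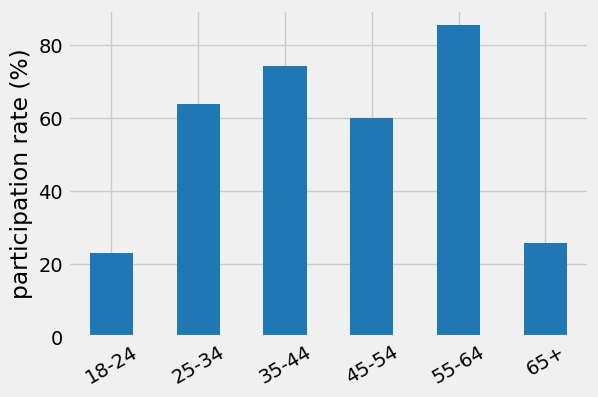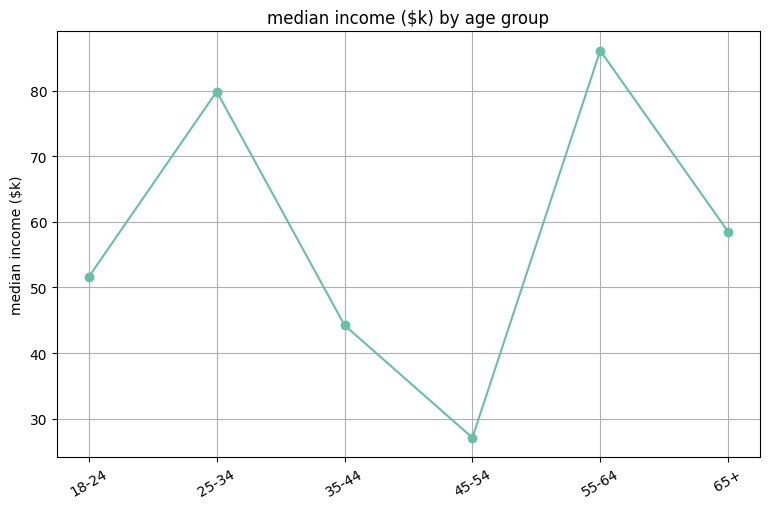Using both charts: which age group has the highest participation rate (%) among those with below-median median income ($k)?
Chart 2 median median income ($k) ≈ 60; below-median age groups: 18-24, 35-44, 45-54. Among those, 35-44 has the highest participation rate (%) (≈ 70).

35-44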